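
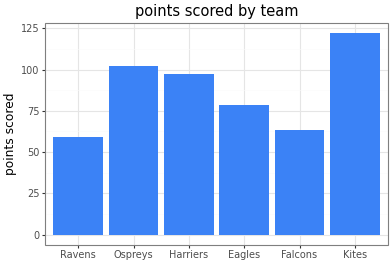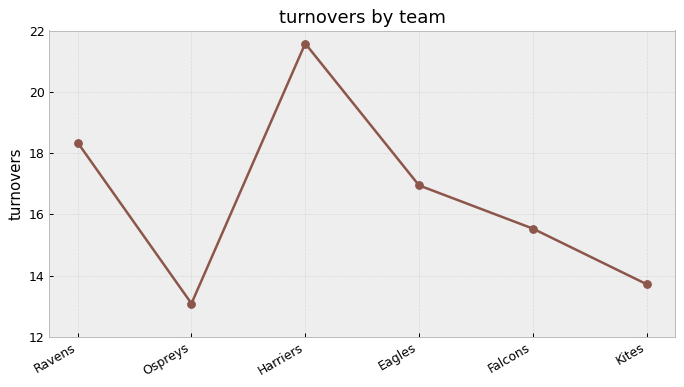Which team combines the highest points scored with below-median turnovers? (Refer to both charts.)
Kites

Chart 2 median turnovers ≈ 16; below-median teams: Ospreys, Falcons, Kites. Among those, Kites has the highest points scored (≈ 120).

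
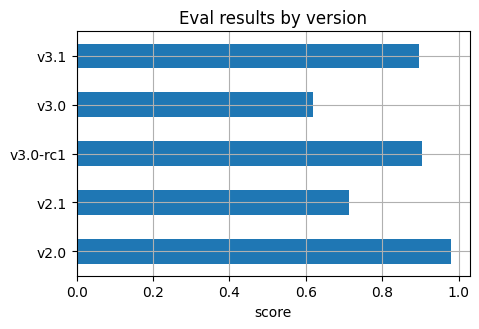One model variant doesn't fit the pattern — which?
v3.0

v3.0 ≈ 0.6; the rest sit between ≈ 0.7 and ≈ 1.0.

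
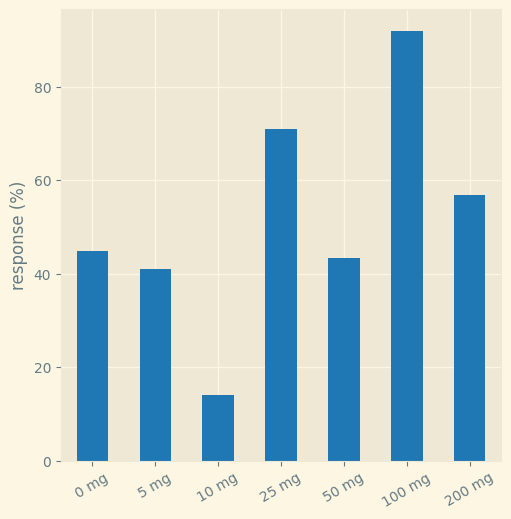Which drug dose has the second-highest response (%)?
25 mg

Top 3: 100 mg ≈ 90, 25 mg ≈ 70, 200 mg ≈ 60.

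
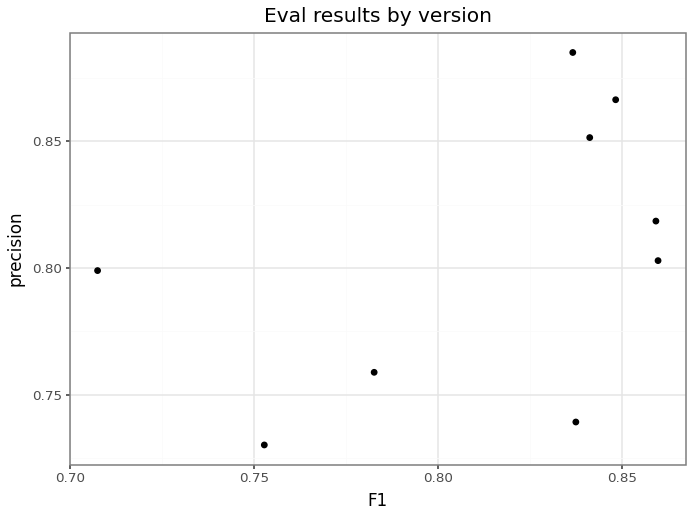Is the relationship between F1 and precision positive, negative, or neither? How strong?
Points are positively correlated; moderate (|r| ≈ 0.5).

positive, moderate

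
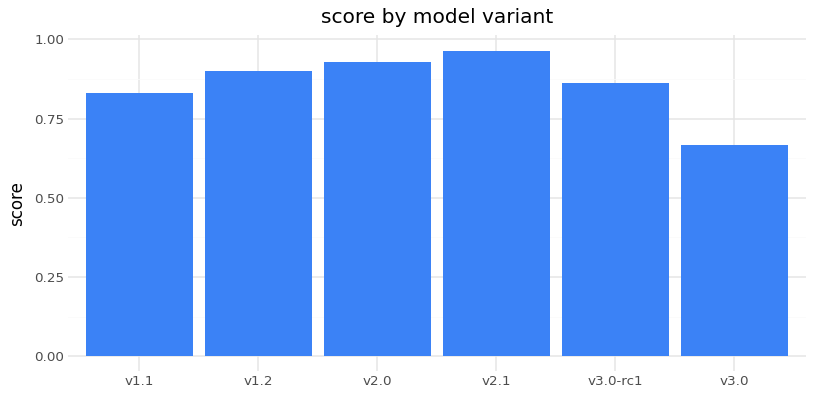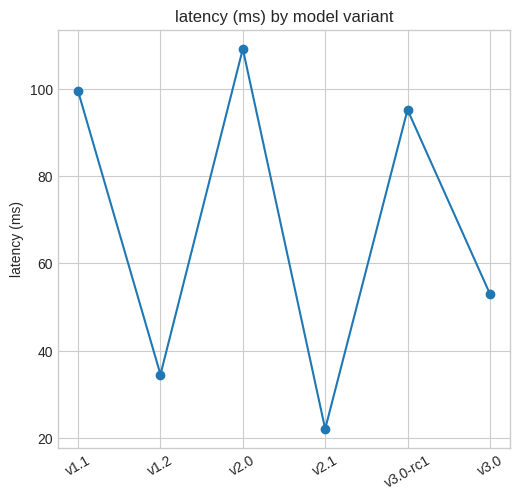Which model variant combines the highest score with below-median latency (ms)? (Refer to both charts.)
Chart 2 median latency (ms) ≈ 80; below-median model variants: v1.2, v2.1, v3.0. Among those, v2.1 has the highest score (≈ 1).

v2.1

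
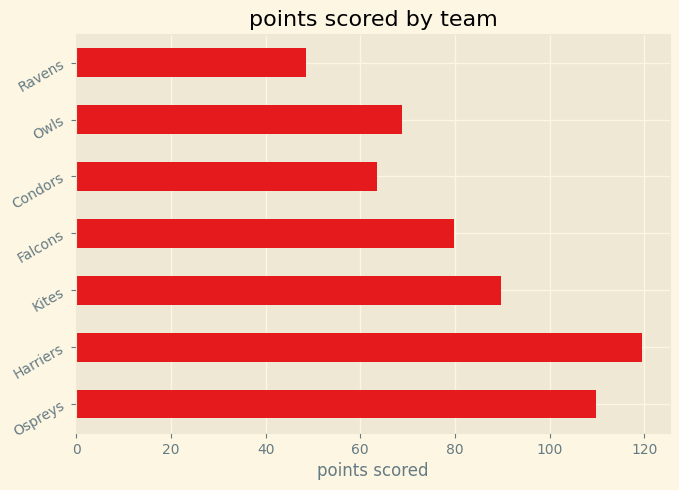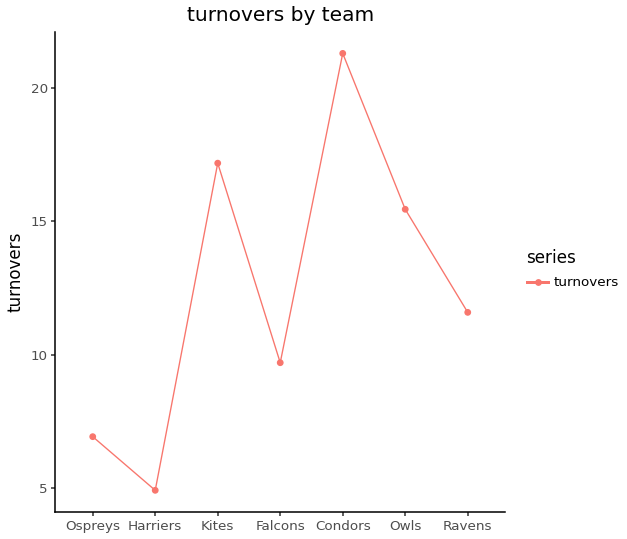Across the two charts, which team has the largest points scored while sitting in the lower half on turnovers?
Chart 2 median turnovers ≈ 12; below-median teams: Ospreys, Harriers, Falcons. Among those, Harriers has the highest points scored (≈ 120).

Harriers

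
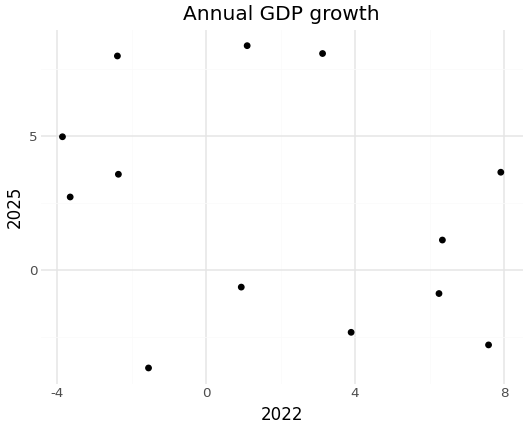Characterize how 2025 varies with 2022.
negative, weak

Points are negatively correlated; weak (|r| ≈ 0.3).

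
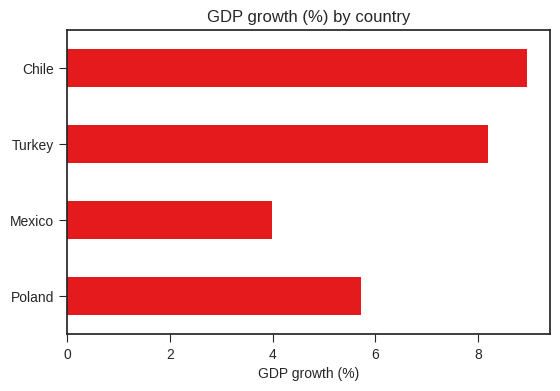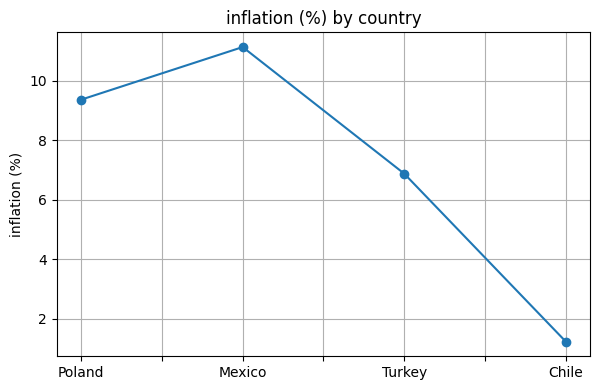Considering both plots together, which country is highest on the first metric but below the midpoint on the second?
Chile

Chart 2 median inflation (%) ≈ 8; below-median countries: Turkey, Chile. Among those, Chile has the highest GDP growth (%) (≈ 9).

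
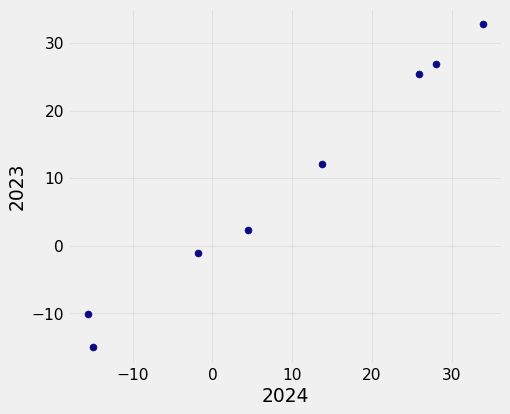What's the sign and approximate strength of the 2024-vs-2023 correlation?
positive, strong

Points are positively correlated; strong (|r| ≈ 1.0).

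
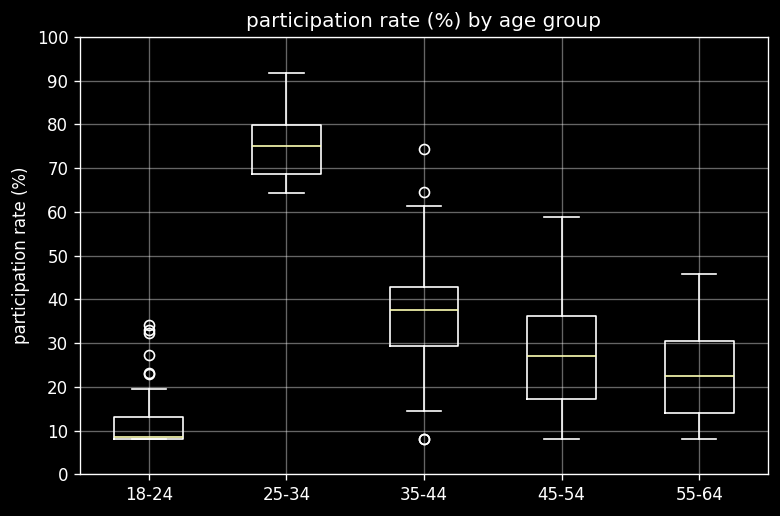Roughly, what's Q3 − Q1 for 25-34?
Q3 ≈ 80, Q1 ≈ 70; IQR ≈ 10.

≈ 10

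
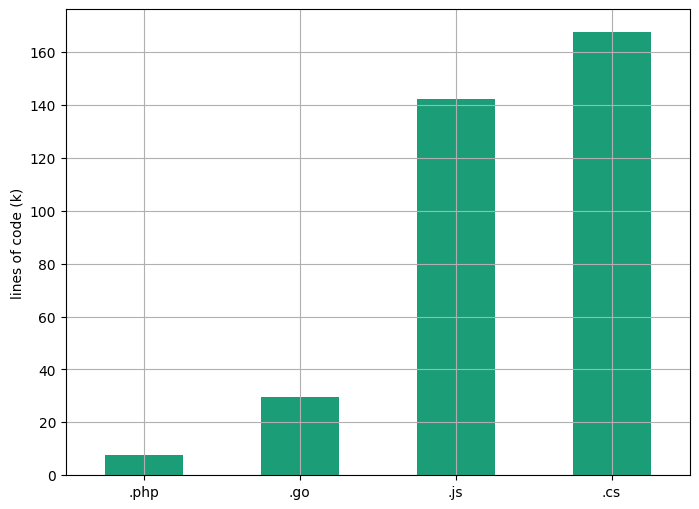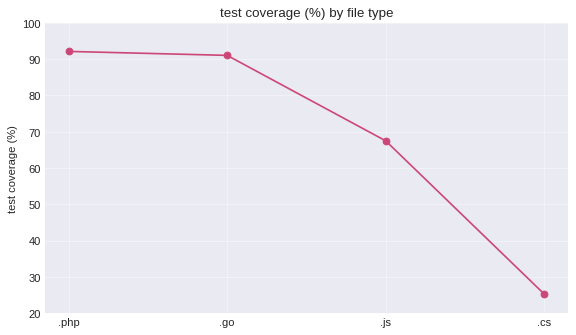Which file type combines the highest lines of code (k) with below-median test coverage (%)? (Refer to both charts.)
.cs

Chart 2 median test coverage (%) ≈ 80; below-median file types: .js, .cs. Among those, .cs has the highest lines of code (k) (≈ 160).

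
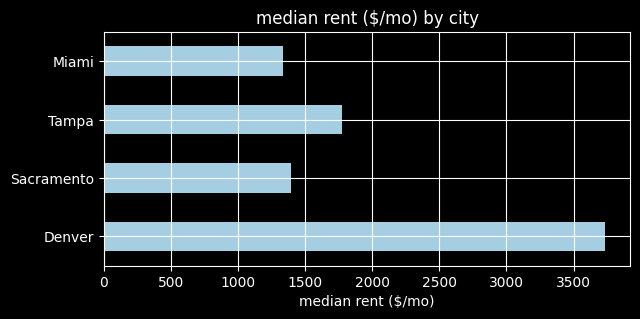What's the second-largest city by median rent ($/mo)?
Top 3: Denver ≈ 3500, Tampa ≈ 2000, Sacramento ≈ 1500.

Tampa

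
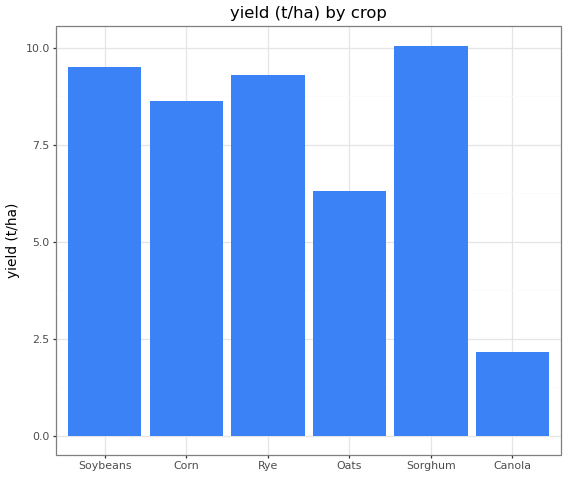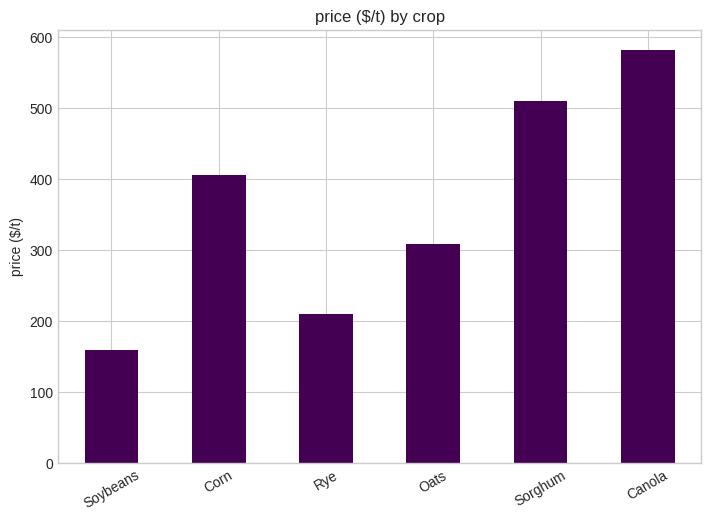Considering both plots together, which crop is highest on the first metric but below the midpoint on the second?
Chart 2 median price ($/t) ≈ 400; below-median crops: Soybeans, Rye, Oats. Among those, Soybeans has the highest yield (t/ha) (≈ 10).

Soybeans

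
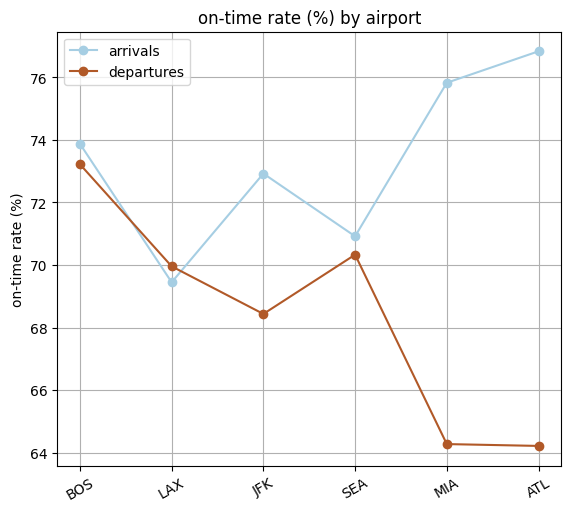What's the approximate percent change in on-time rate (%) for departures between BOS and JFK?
≈ -8.1%

BOS ≈ 74, JFK ≈ 68; (68 − 74) / 74 ≈ -8.1%.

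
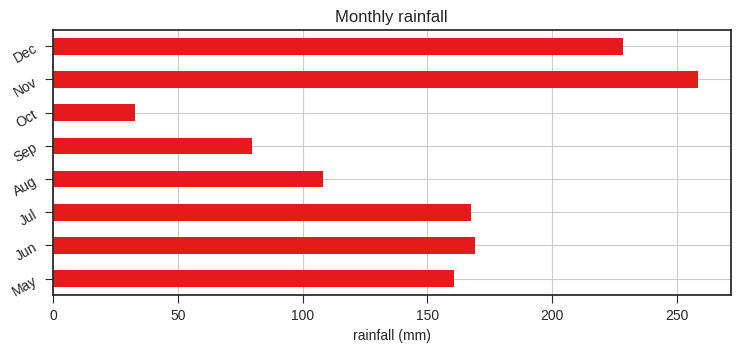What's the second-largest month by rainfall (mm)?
Dec

Top 3: Nov ≈ 250, Dec ≈ 225, Jun ≈ 175.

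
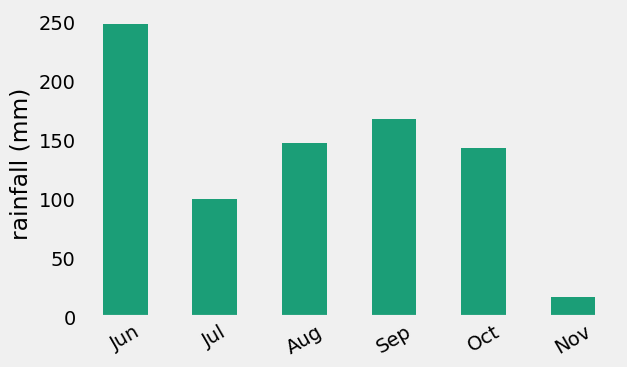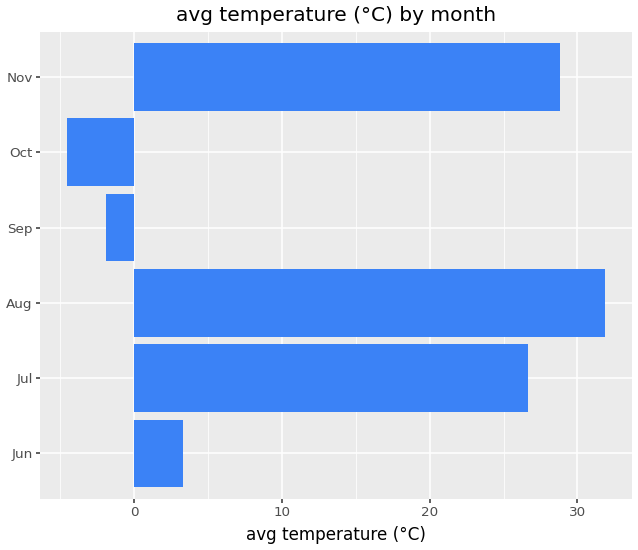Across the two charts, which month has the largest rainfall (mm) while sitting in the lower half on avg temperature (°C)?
Jun

Chart 2 median avg temperature (°C) ≈ 15; below-median months: Jun, Sep, Oct. Among those, Jun has the highest rainfall (mm) (≈ 250).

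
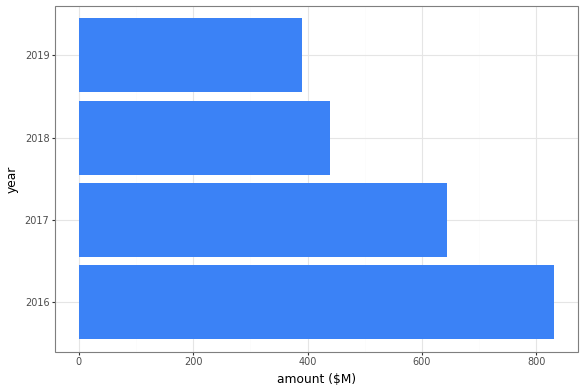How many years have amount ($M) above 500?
Above 500: 2016, 2017.

2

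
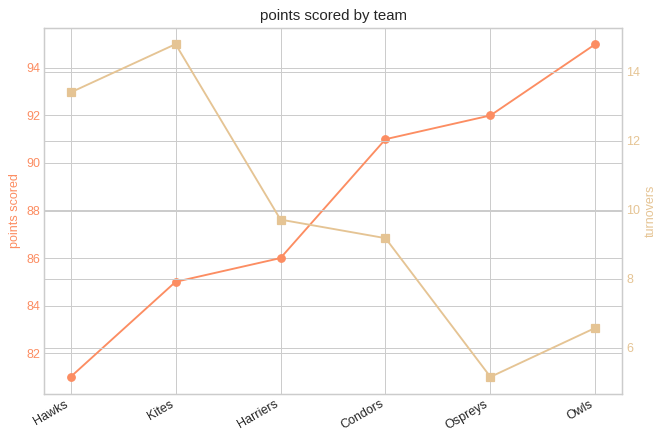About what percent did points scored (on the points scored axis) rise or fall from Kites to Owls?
Kites ≈ 84, Owls ≈ 96; (96 − 84) / 84 ≈ +14.3%.

≈ +14.3%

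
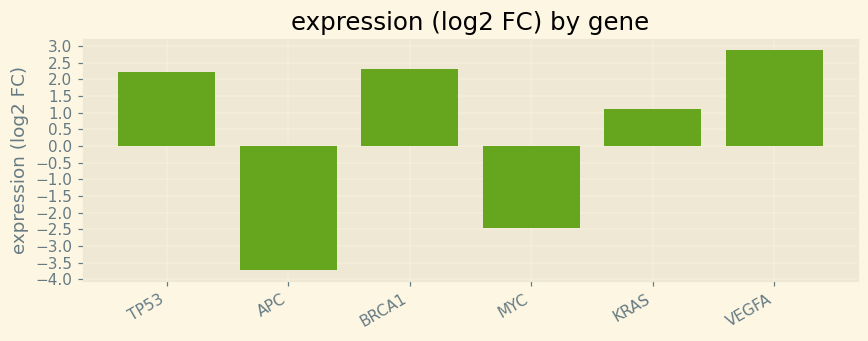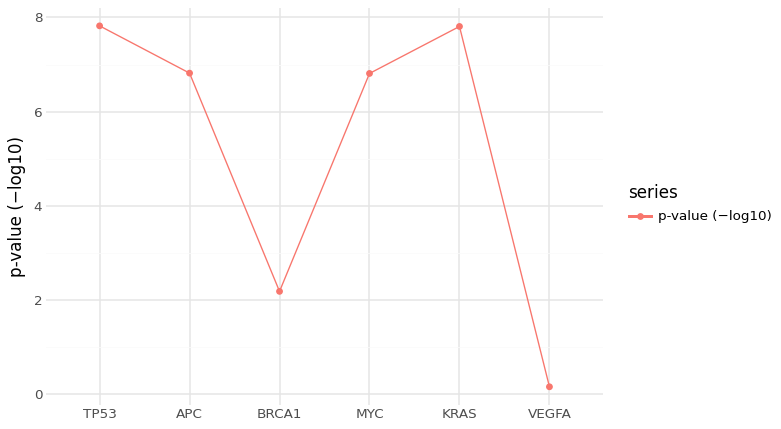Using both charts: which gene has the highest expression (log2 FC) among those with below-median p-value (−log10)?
VEGFA

Chart 2 median p-value (−log10) ≈ 7; below-median genes: BRCA1, MYC, VEGFA. Among those, VEGFA has the highest expression (log2 FC) (≈ 3).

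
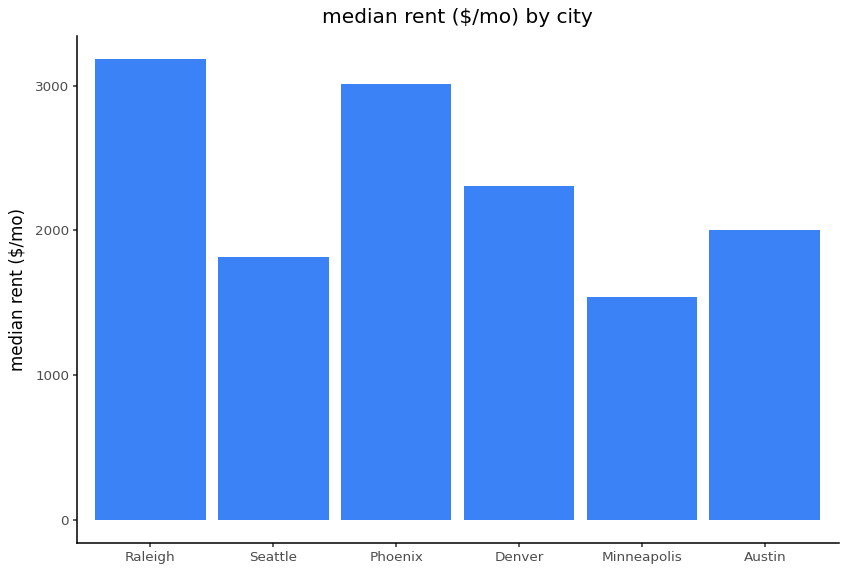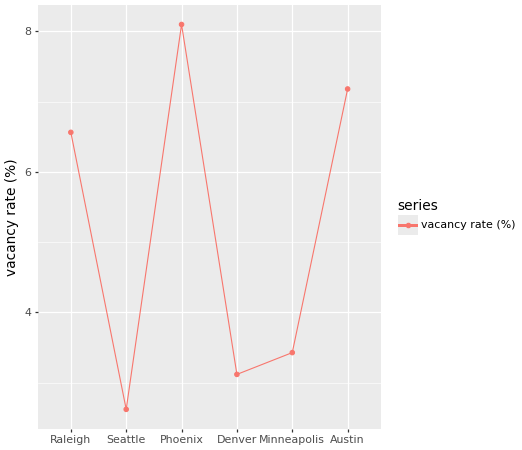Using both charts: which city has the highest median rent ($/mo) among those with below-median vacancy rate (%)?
Denver

Chart 2 median vacancy rate (%) ≈ 5; below-median cities: Seattle, Denver, Minneapolis. Among those, Denver has the highest median rent ($/mo) (≈ 2500).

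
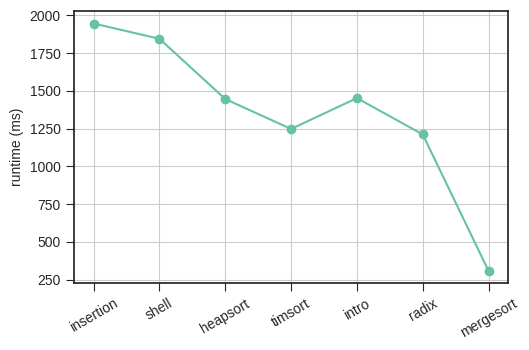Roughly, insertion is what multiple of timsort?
insertion ≈ 2000, timsort ≈ 1200; 2000/1200 ≈ 1.67.

≈ 1.67×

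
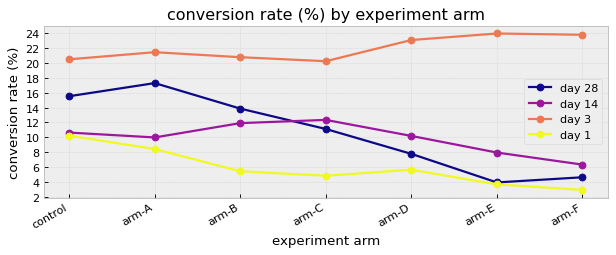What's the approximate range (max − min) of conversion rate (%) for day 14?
Max arm-C ≈ 12, min arm-F ≈ 6; range ≈ 6.

≈ 6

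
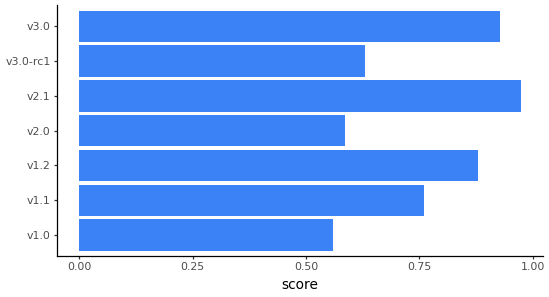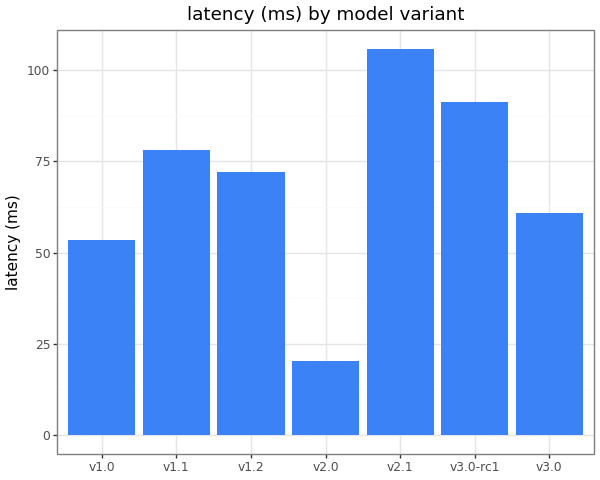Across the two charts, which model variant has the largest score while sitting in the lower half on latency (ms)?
Chart 2 median latency (ms) ≈ 70; below-median model variants: v1.0, v2.0, v3.0. Among those, v3.0 has the highest score (≈ 0.9).

v3.0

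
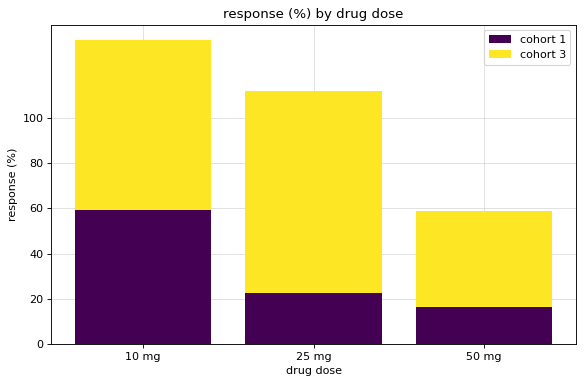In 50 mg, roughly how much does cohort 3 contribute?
cohort 3 top ≈ 60, bottom ≈ 20; segment ≈ 40.

≈ 40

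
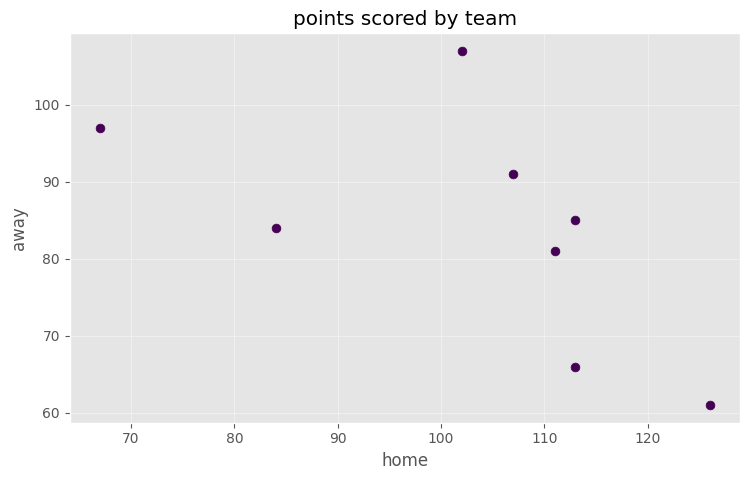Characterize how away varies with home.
Points are negatively correlated; moderate (|r| ≈ 0.6).

negative, moderate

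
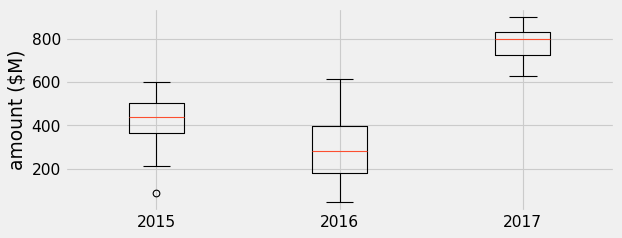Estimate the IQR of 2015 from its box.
Q3 ≈ 500, Q1 ≈ 350; IQR ≈ 150.

≈ 150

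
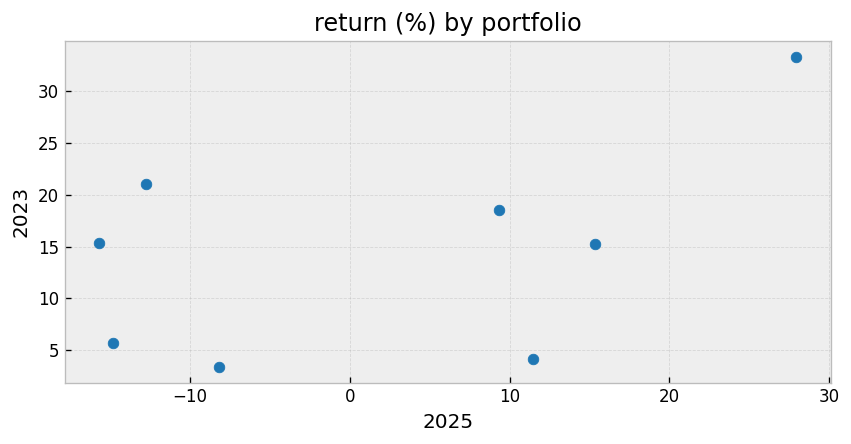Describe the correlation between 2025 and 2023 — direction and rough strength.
positive, moderate

Points are positively correlated; moderate (|r| ≈ 0.5).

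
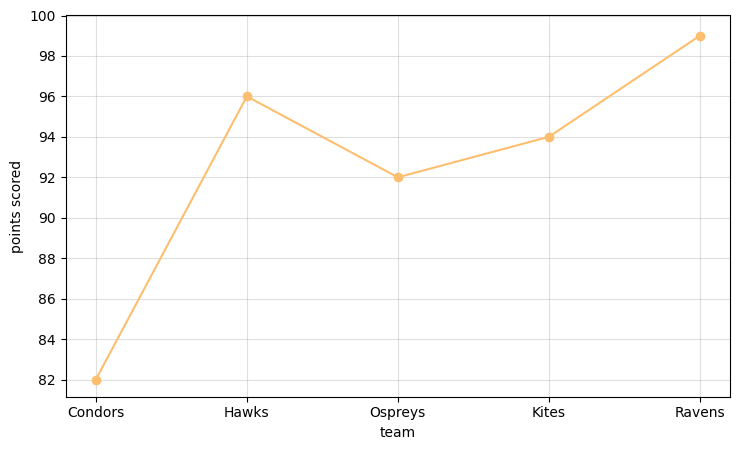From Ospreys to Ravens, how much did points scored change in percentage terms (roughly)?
Ospreys ≈ 92, Ravens ≈ 100; (100 − 92) / 92 ≈ +8.7%.

≈ +8.7%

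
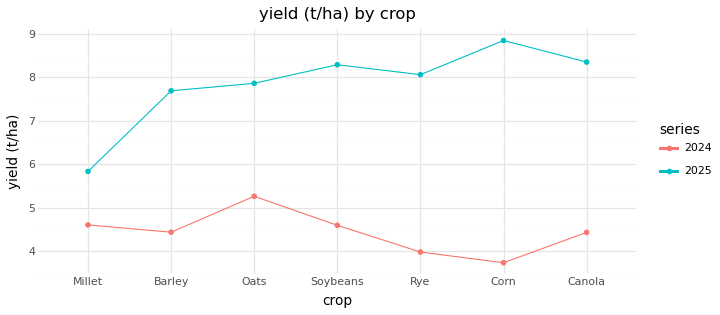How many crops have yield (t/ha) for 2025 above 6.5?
6

Above 6.5: Barley, Oats, Soybeans, Rye, Corn, Canola.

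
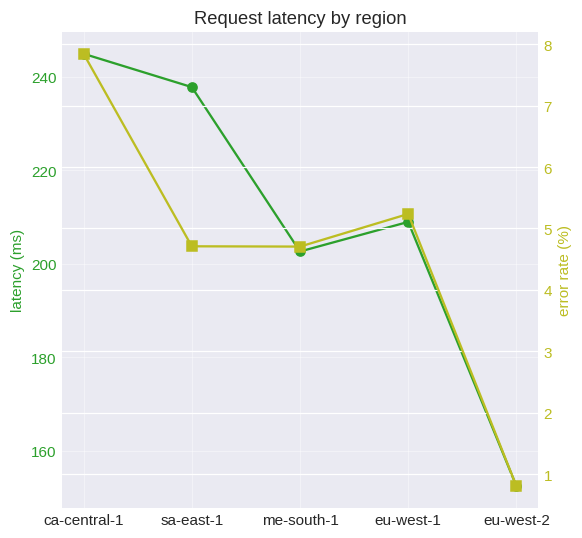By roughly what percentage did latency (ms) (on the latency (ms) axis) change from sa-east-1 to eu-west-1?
sa-east-1 ≈ 240, eu-west-1 ≈ 210; (210 − 240) / 240 ≈ -12.5%.

≈ -12.5%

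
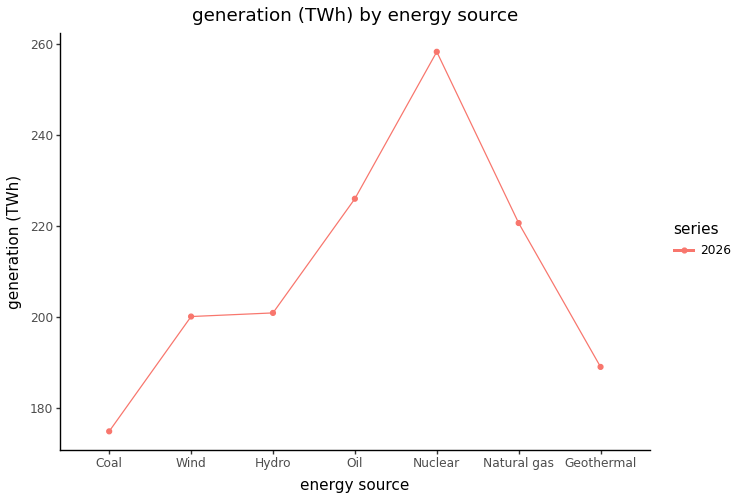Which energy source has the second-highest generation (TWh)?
Top 3: Nuclear ≈ 260, Oil ≈ 230, Natural gas ≈ 220.

Oil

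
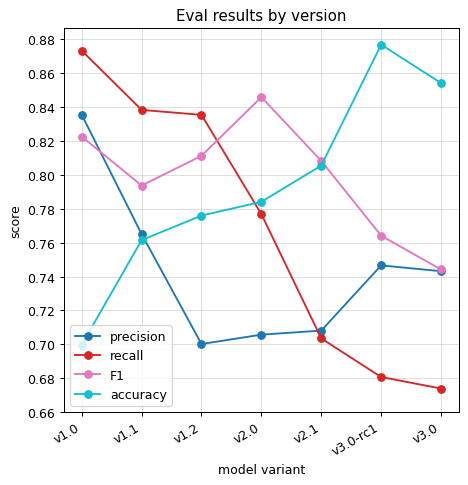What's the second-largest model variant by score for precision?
Top 3 for precision: v1.0 ≈ 0.84, v1.1 ≈ 0.76, v3.0-rc1 ≈ 0.74.

v1.1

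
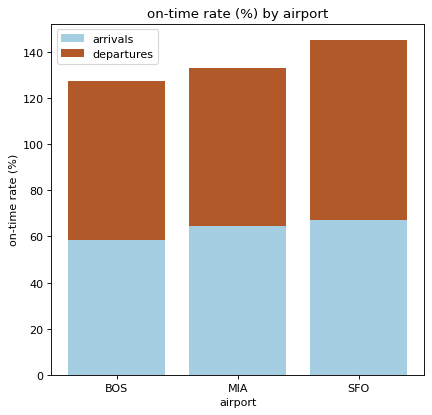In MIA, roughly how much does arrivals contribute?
arrivals top ≈ 60, bottom ≈ 0; segment ≈ 60.

≈ 60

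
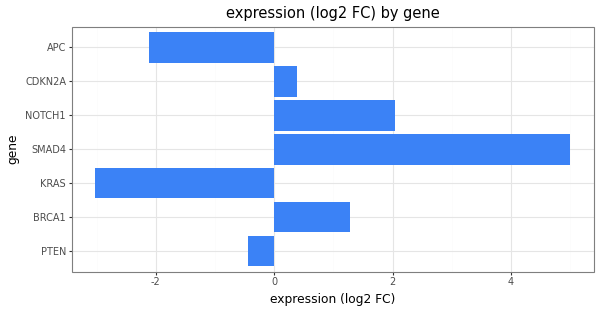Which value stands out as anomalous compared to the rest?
SMAD4

SMAD4 ≈ 5; the rest sit between ≈ -3 and ≈ 2.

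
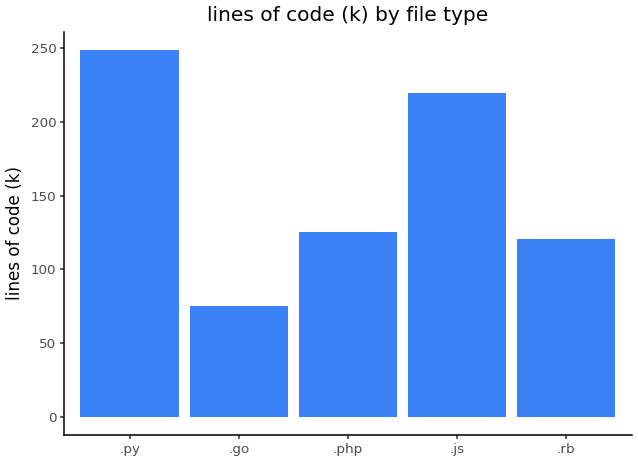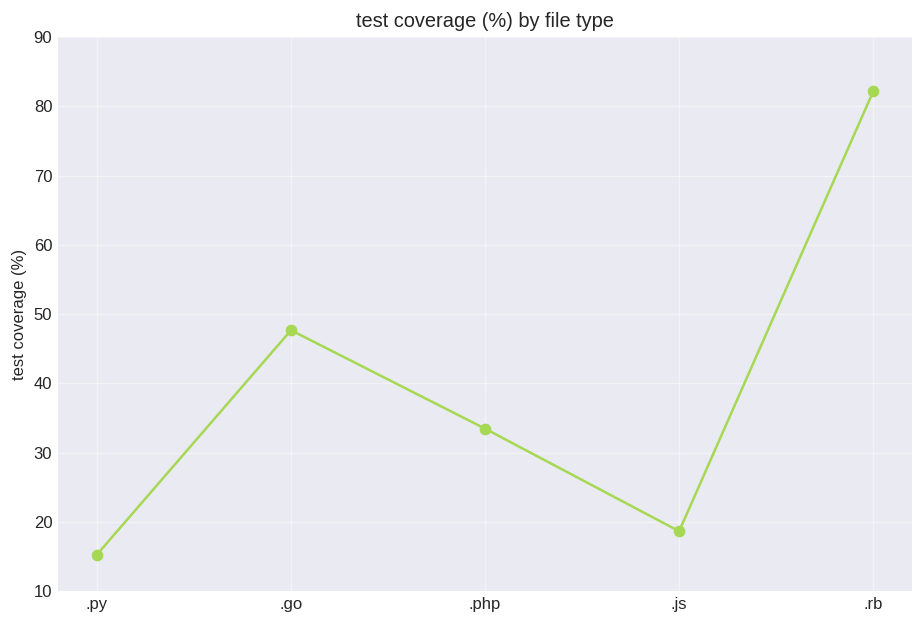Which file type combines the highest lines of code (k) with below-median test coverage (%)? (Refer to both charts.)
Chart 2 median test coverage (%) ≈ 30; below-median file types: .py, .js. Among those, .py has the highest lines of code (k) (≈ 250).

.py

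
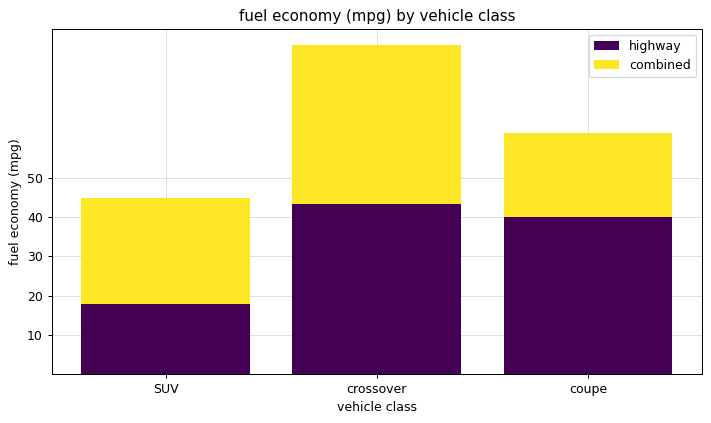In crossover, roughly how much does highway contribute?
highway top ≈ 40, bottom ≈ 0; segment ≈ 40.

≈ 40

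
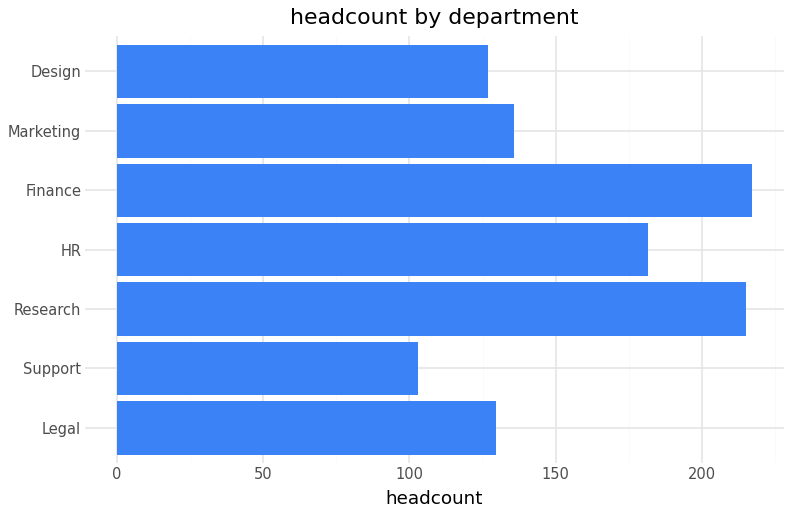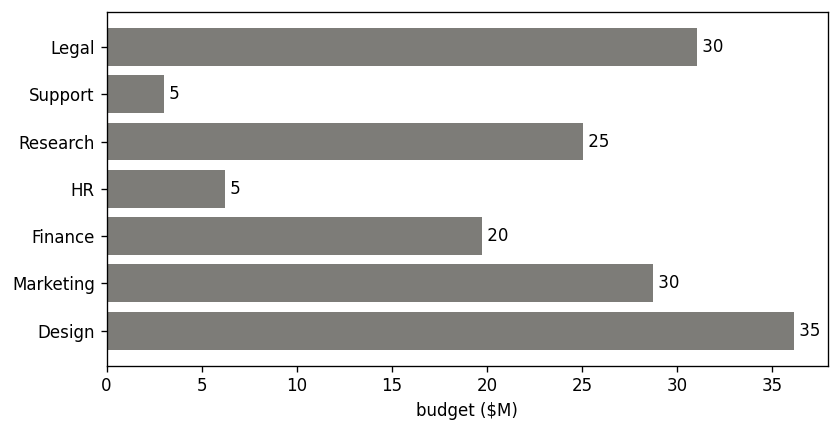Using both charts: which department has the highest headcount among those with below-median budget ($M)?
Chart 2 median budget ($M) ≈ 25; below-median departments: Support, HR, Finance. Among those, Finance has the highest headcount (≈ 220).

Finance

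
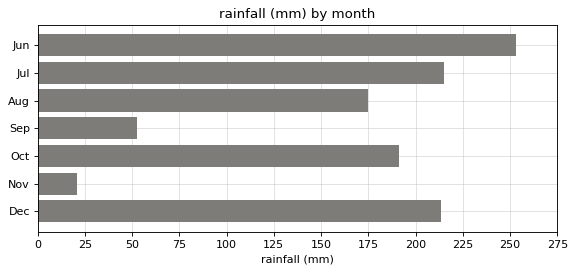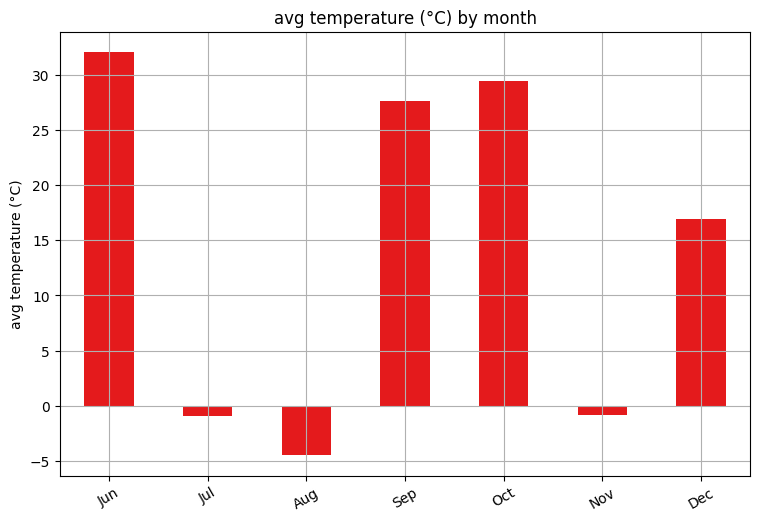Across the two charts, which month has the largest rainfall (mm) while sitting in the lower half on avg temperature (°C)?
Jul

Chart 2 median avg temperature (°C) ≈ 15; below-median months: Jul, Aug, Nov. Among those, Jul has the highest rainfall (mm) (≈ 225).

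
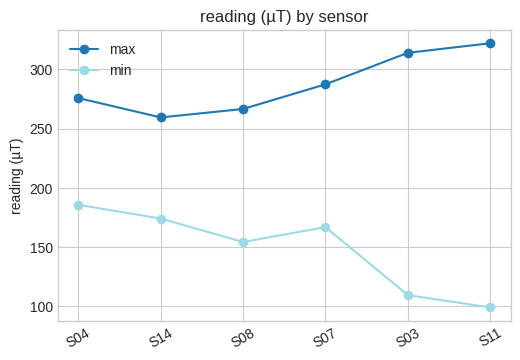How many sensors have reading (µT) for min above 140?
4

Above 140: S04, S14, S08, S07.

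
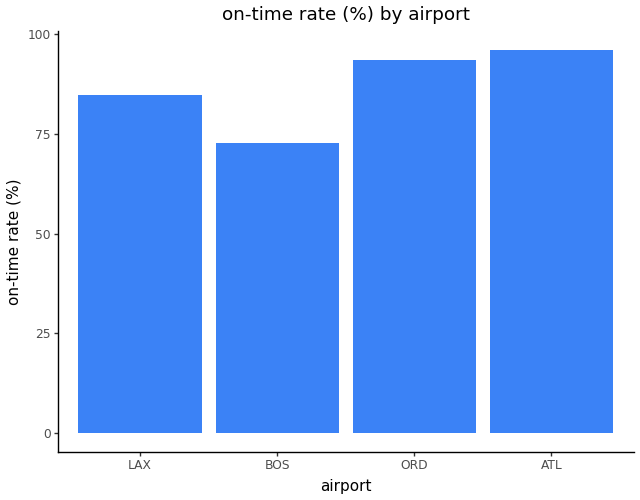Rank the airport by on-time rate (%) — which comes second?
Top 3: ATL ≈ 100, ORD ≈ 90, LAX ≈ 80.

ORD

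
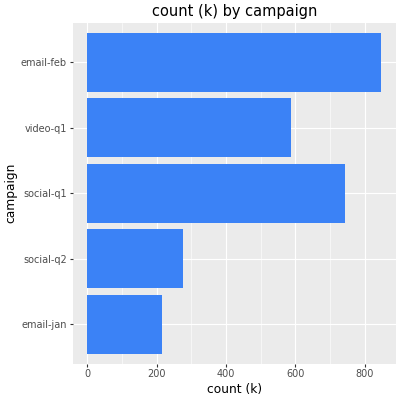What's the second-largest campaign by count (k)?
Top 3: email-feb ≈ 800, social-q1 ≈ 700, video-q1 ≈ 600.

social-q1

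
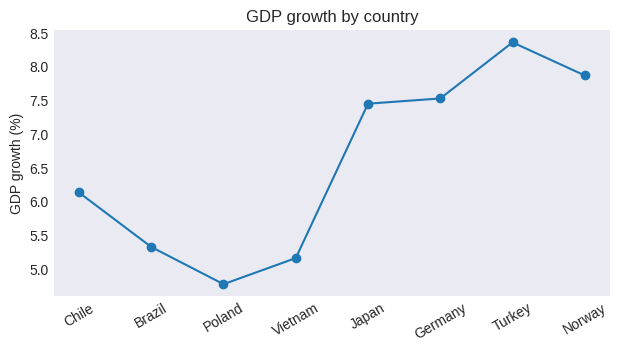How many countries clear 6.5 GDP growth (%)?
4

Above 6.5: Japan, Germany, Turkey, Norway.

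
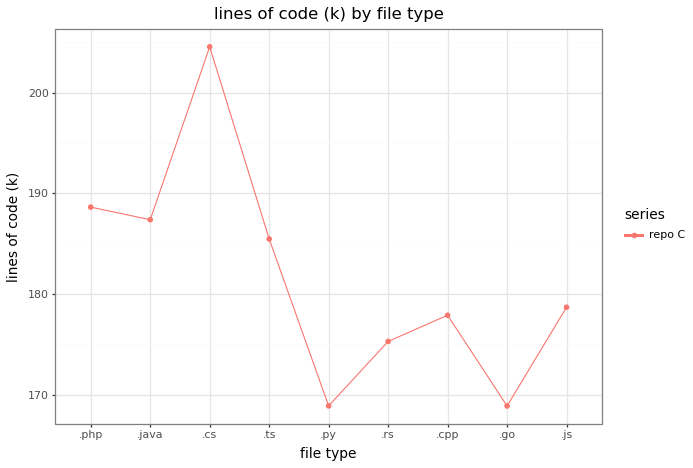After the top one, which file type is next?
Top 3: .cs ≈ 205, .php ≈ 190, .java ≈ 185.

.php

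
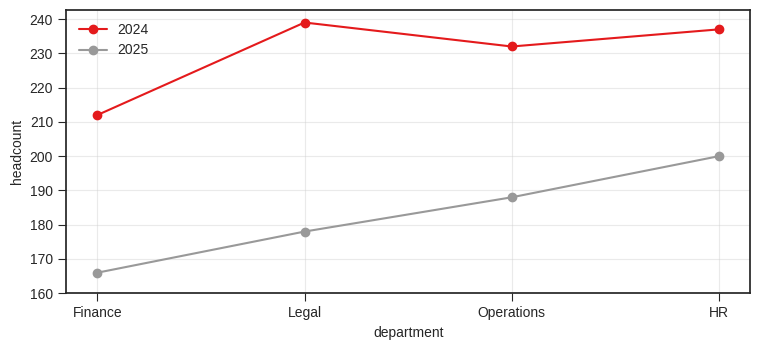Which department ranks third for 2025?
Top 4 for 2025: HR ≈ 200, Operations ≈ 190, Legal ≈ 180, Finance ≈ 170.

Legal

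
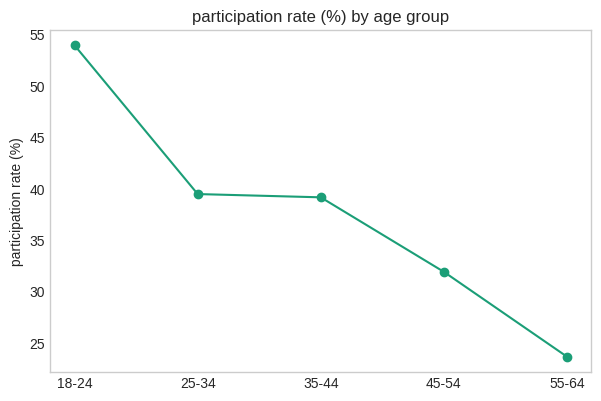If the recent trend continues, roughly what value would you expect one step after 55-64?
Last three: 40, 30, 25 → slope ≈ -7.5/step → next ≈ 17.5.

≈ 17.5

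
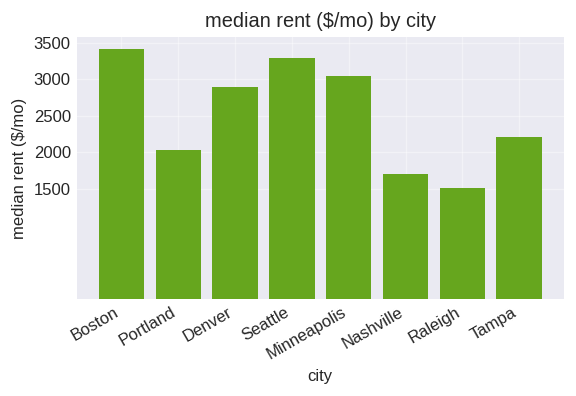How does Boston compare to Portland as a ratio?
Boston ≈ 3500, Portland ≈ 2000; 3500/2000 ≈ 1.75.

≈ 1.75×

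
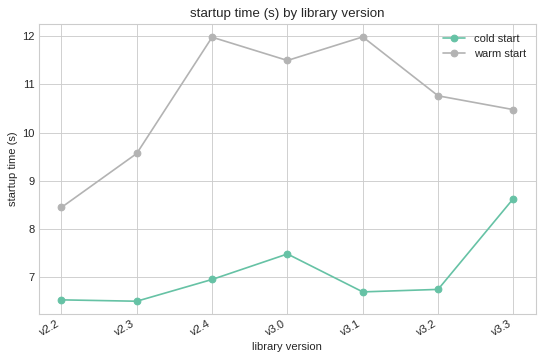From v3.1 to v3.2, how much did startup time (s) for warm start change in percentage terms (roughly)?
≈ -8.3%

v3.1 ≈ 12.0, v3.2 ≈ 11.0; (11.0 − 12.0) / 12.0 ≈ -8.3%.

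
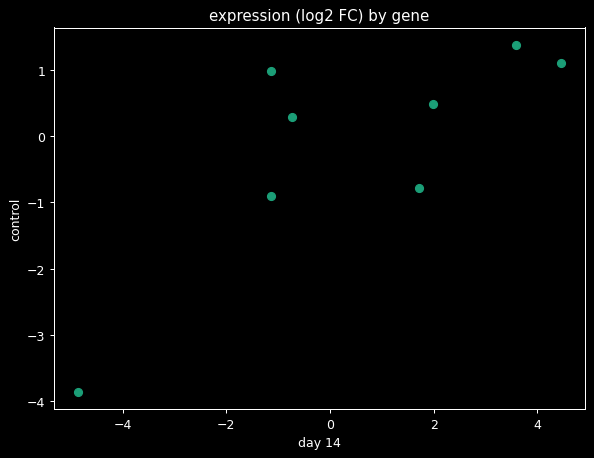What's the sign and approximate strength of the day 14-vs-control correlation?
positive, strong

Points are positively correlated; strong (|r| ≈ 0.8).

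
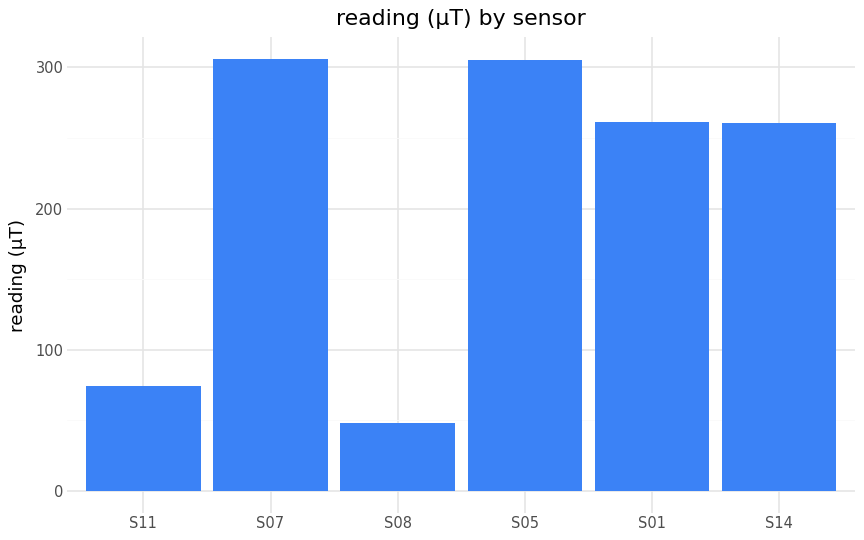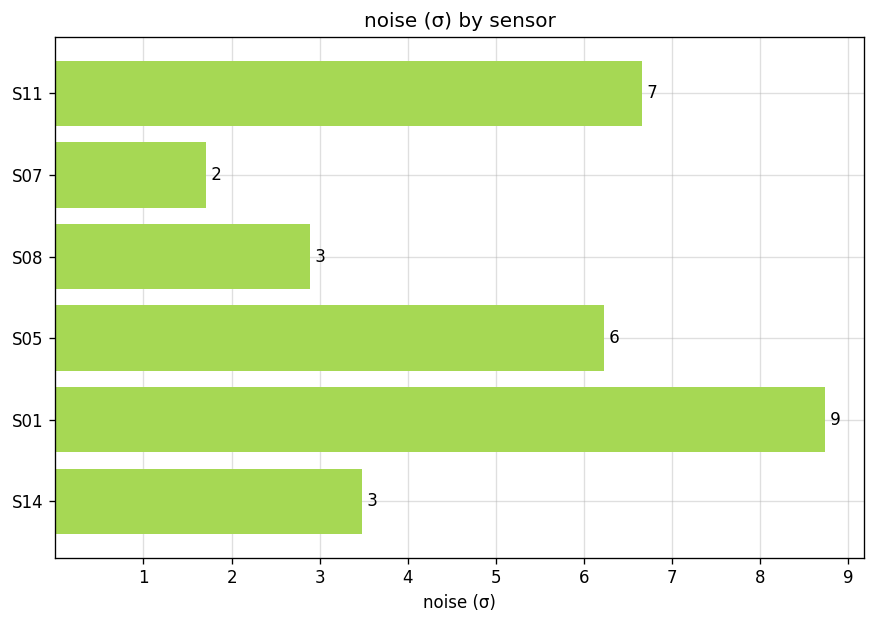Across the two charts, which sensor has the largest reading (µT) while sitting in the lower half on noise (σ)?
S07

Chart 2 median noise (σ) ≈ 5; below-median sensors: S07, S08, S14. Among those, S07 has the highest reading (µT) (≈ 300).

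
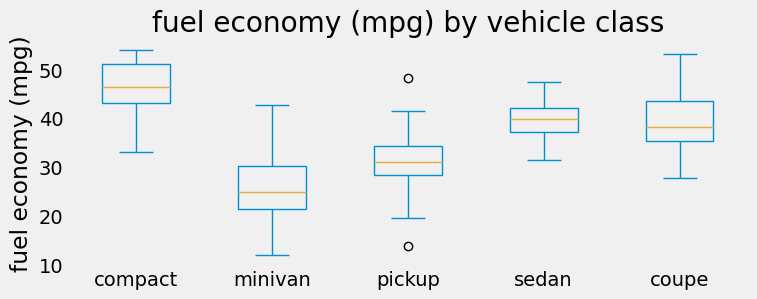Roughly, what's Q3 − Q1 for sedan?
Q3 ≈ 42, Q1 ≈ 38; IQR ≈ 4.

≈ 4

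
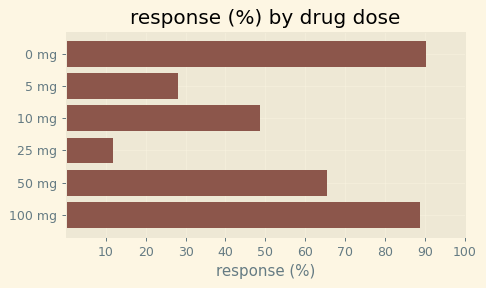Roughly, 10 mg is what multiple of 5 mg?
≈ 1.67×

10 mg ≈ 50, 5 mg ≈ 30; 50/30 ≈ 1.67.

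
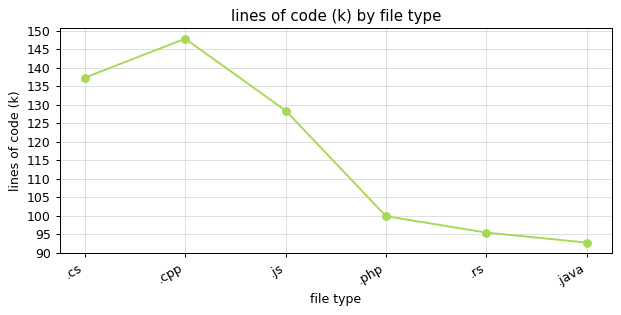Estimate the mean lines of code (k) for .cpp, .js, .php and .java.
≈ 119

(150 + 130 + 100 + 95) / 4 ≈ 119.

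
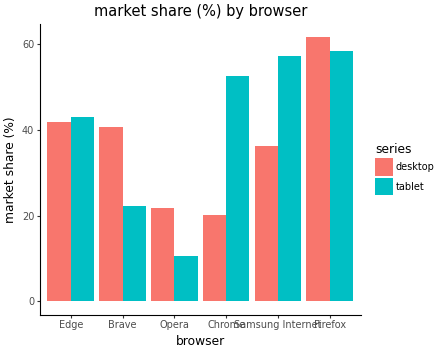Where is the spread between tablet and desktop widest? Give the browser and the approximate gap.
Chrome: tablet ≈ 50, desktop ≈ 20 → gap ≈ 30. Next-largest (Samsung Internet) is only ≈ 20.

Chrome, ≈ 30 %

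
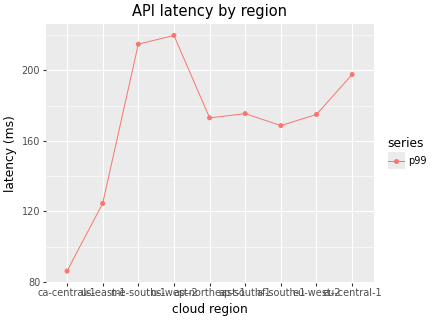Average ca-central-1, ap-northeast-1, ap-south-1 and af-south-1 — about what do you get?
≈ 150

(80 + 180 + 180 + 160) / 4 ≈ 150.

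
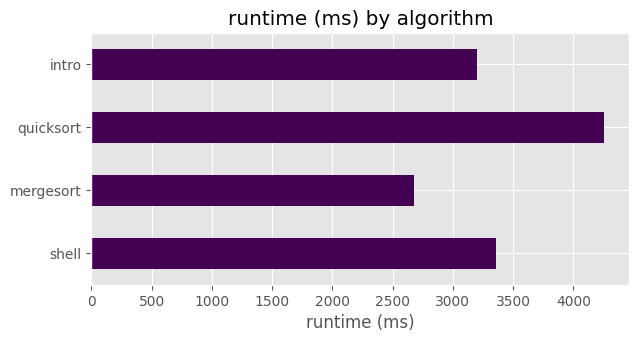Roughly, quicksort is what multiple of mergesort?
quicksort ≈ 4500, mergesort ≈ 2500; 4500/2500 ≈ 1.8.

≈ 1.8×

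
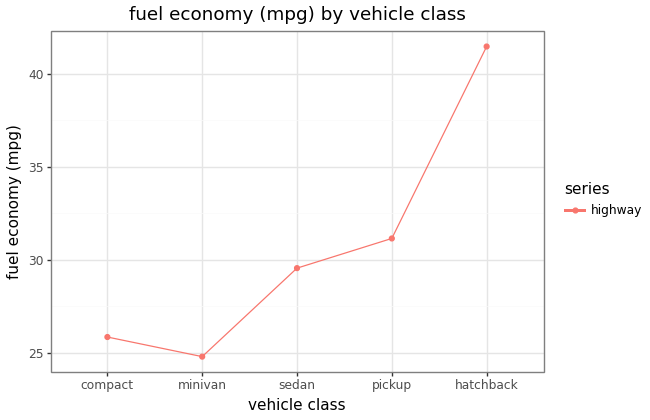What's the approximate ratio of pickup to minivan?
pickup ≈ 32, minivan ≈ 24; 32/24 ≈ 1.33.

≈ 1.33×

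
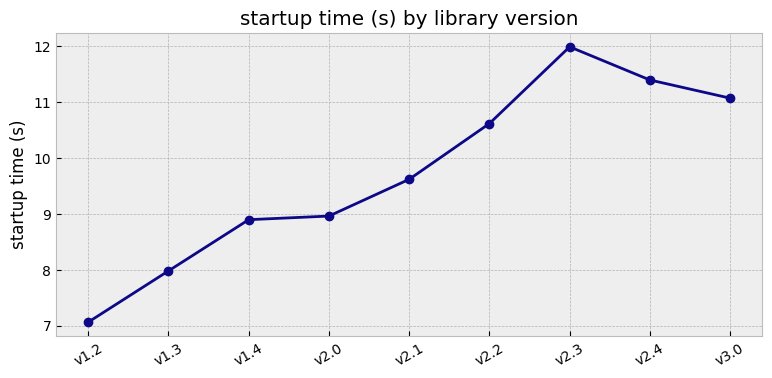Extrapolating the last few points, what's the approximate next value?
Last three: 12.0, 11.5, 11.0 → slope ≈ -0.5/step → next ≈ 10.5.

≈ 10.5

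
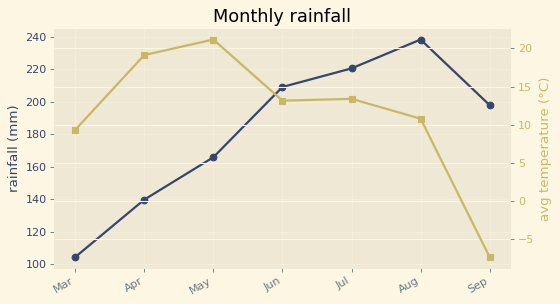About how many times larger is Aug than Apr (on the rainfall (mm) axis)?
≈ 1.71×

Aug ≈ 240, Apr ≈ 140; 240/140 ≈ 1.71.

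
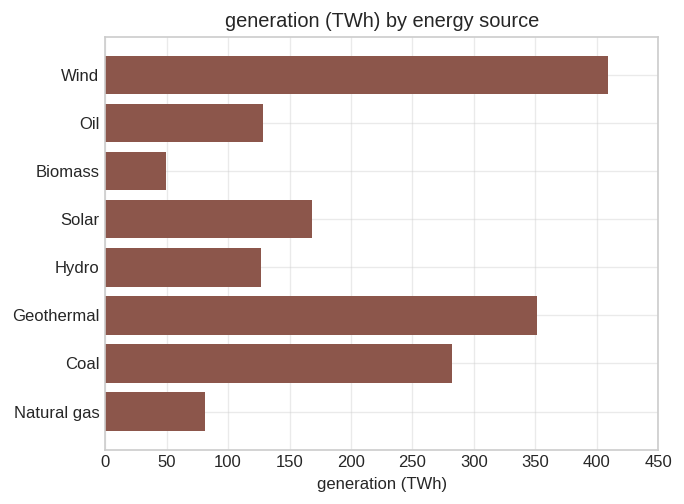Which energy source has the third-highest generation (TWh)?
Coal

Top 4: Wind ≈ 400, Geothermal ≈ 350, Coal ≈ 300, Solar ≈ 150.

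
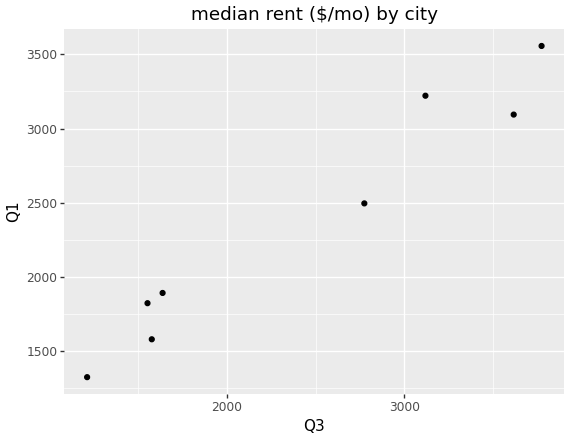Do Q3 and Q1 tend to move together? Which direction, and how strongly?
Points are positively correlated; strong (|r| ≈ 1.0).

positive, strong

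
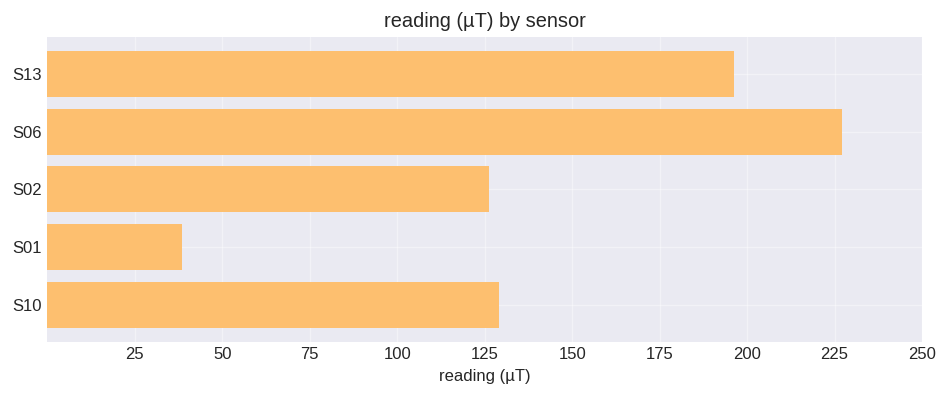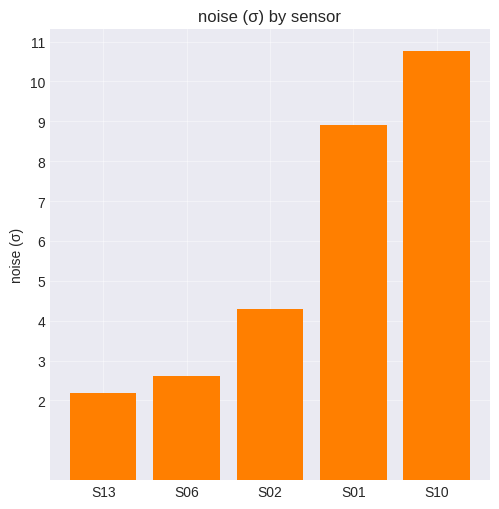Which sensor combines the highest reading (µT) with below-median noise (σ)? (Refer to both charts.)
S06

Chart 2 median noise (σ) ≈ 4; below-median sensors: S13, S06. Among those, S06 has the highest reading (µT) (≈ 225).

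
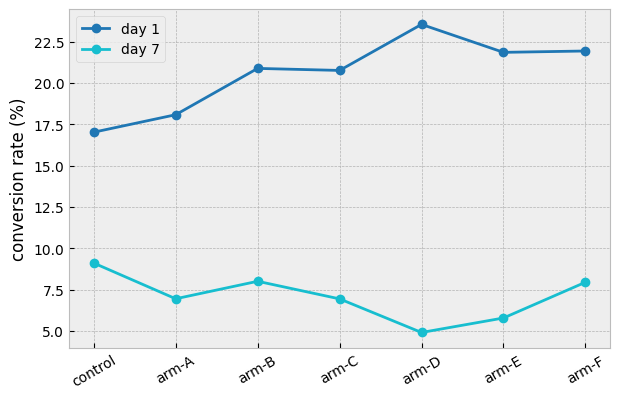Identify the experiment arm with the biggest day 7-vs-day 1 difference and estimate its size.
arm-D, ≈ 20 %

arm-D: day 7 ≈ 4, day 1 ≈ 24 → gap ≈ 20. Next-largest (arm-E) is only ≈ 16.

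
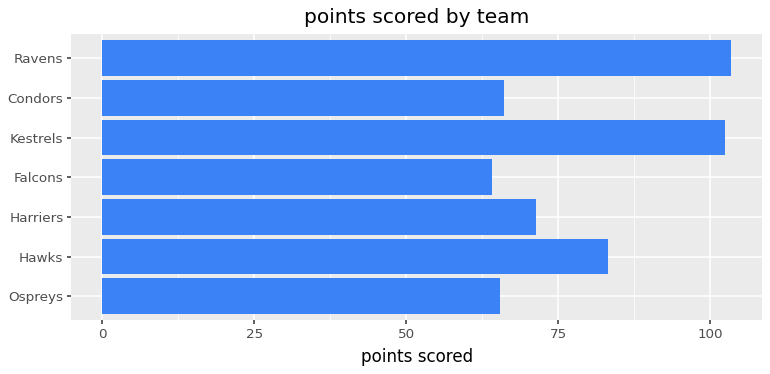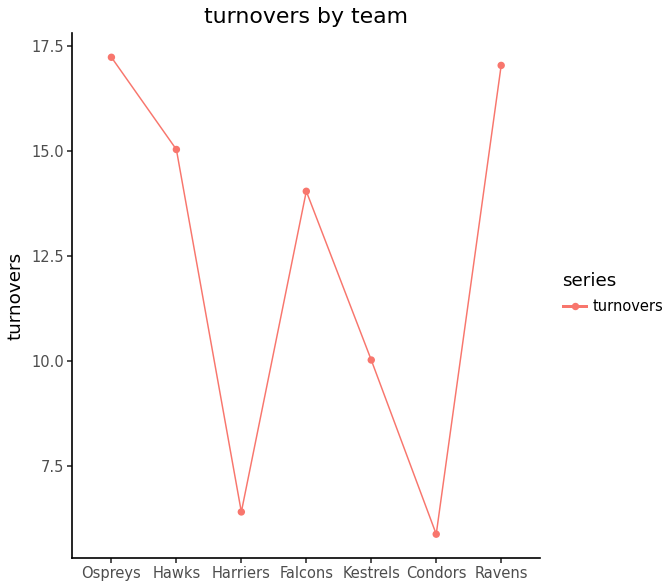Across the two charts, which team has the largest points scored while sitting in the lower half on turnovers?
Kestrels

Chart 2 median turnovers ≈ 14; below-median teams: Harriers, Kestrels, Condors. Among those, Kestrels has the highest points scored (≈ 100).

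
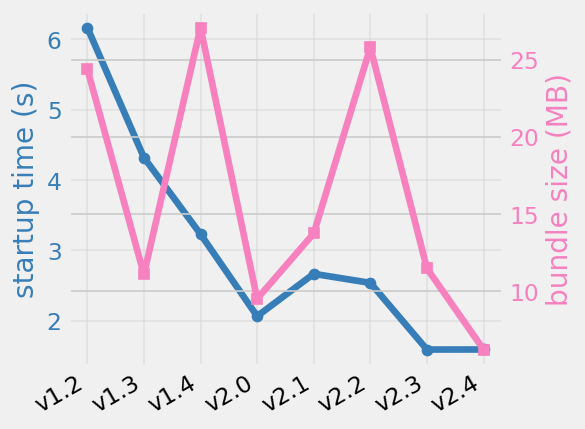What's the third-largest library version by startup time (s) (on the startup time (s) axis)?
v1.4

Top 4 (on the startup time (s) axis): v1.2 ≈ 6.0, v1.3 ≈ 4.5, v1.4 ≈ 3.0, v2.1 ≈ 2.5.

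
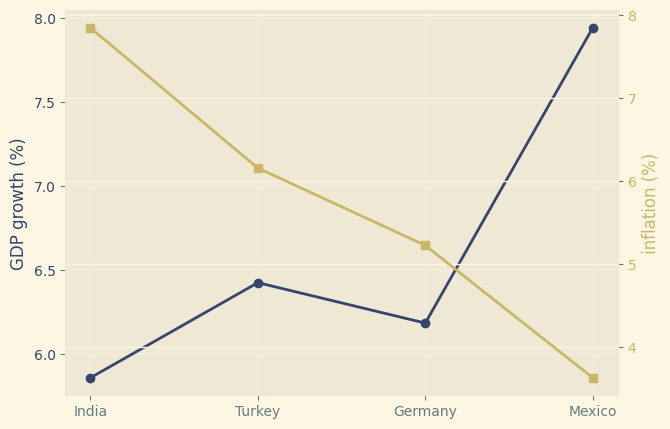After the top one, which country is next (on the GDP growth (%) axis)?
Turkey

Top 3 (on the GDP growth (%) axis): Mexico ≈ 8.0, Turkey ≈ 6.4, Germany ≈ 6.2.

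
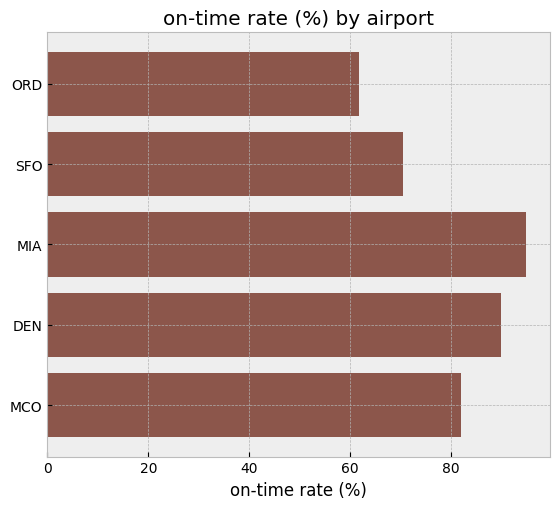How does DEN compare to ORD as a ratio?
≈ 1.5×

DEN ≈ 90, ORD ≈ 60; 90/60 ≈ 1.5.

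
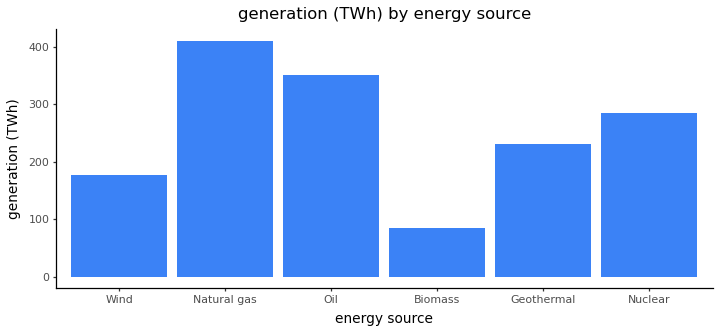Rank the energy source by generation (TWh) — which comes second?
Top 3: Natural gas ≈ 400, Oil ≈ 350, Nuclear ≈ 300.

Oil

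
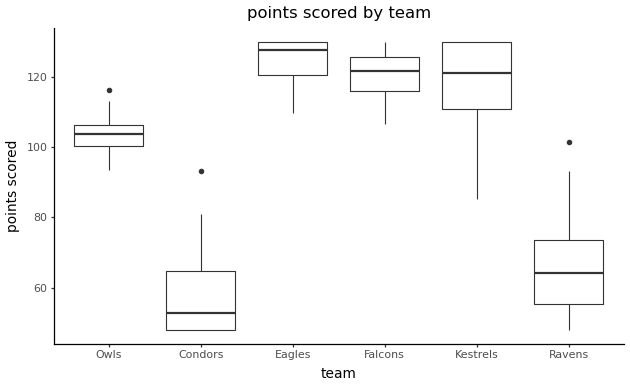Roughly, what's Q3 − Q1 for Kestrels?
Q3 ≈ 130, Q1 ≈ 110; IQR ≈ 20.

≈ 20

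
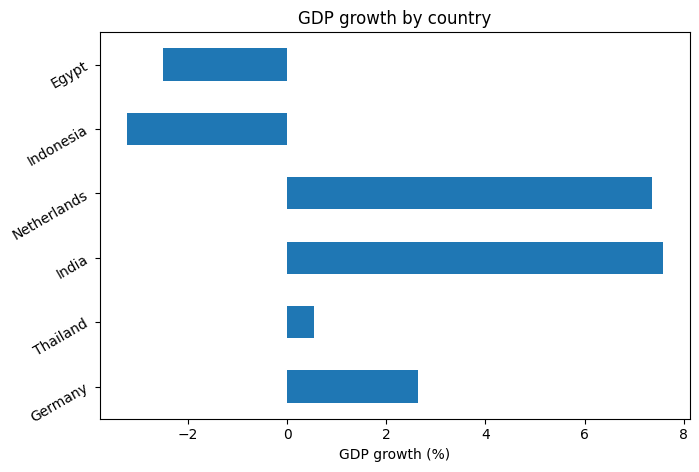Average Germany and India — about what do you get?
≈ 6

(3 + 8) / 2 ≈ 6.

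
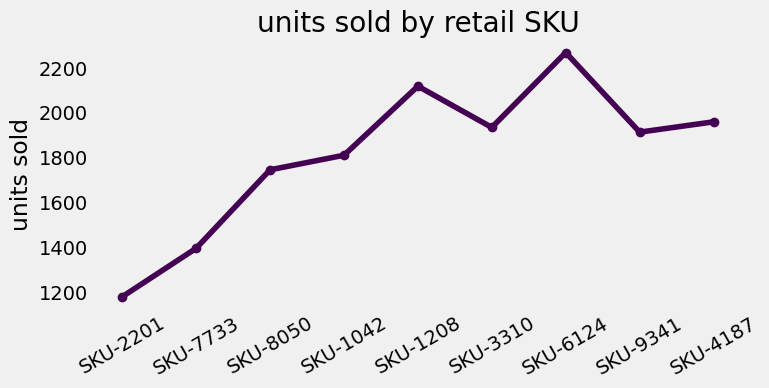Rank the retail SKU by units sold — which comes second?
Top 3: SKU-6124 ≈ 2300, SKU-1208 ≈ 2100, SKU-4187 ≈ 2000.

SKU-1208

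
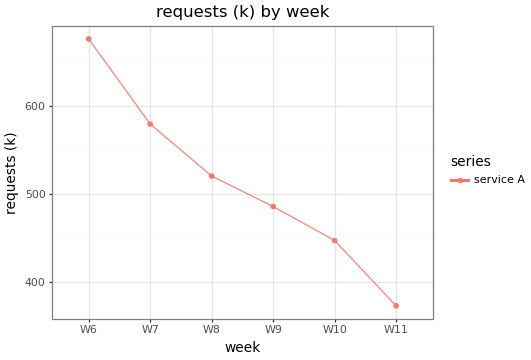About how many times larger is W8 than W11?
W8 ≈ 500, W11 ≈ 350; 500/350 ≈ 1.43.

≈ 1.43×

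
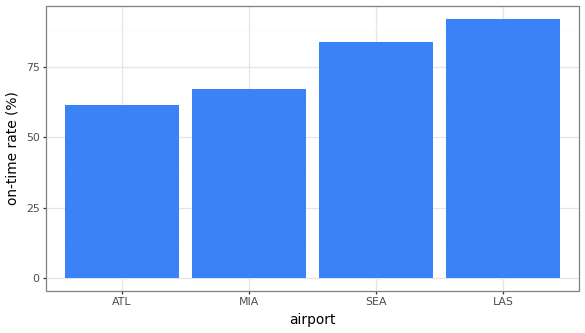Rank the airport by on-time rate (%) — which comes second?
SEA

Top 3: LAS ≈ 90, SEA ≈ 80, MIA ≈ 70.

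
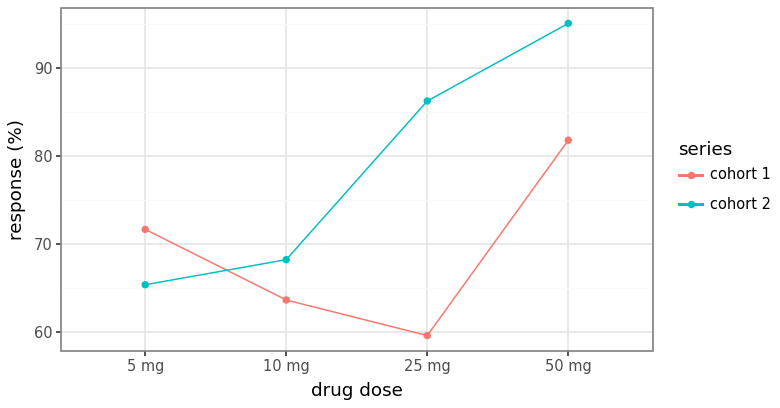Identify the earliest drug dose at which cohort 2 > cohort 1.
5 mg: cohort 2 ≈ 65 vs cohort 1 ≈ 70 (not yet); 10 mg: cohort 2 ≈ 70 vs cohort 1 ≈ 65 (first crossover).

10 mg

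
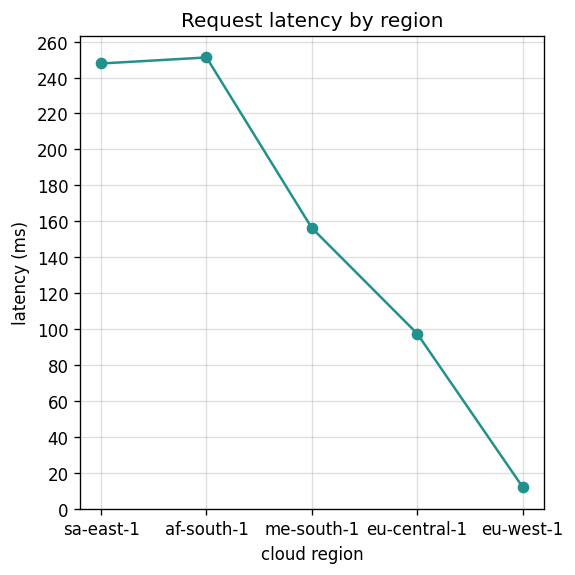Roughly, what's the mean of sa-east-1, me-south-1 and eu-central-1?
(240 + 160 + 100) / 3 ≈ 167.

≈ 167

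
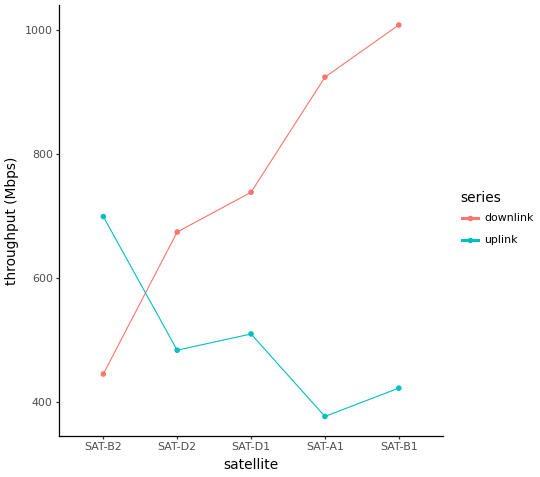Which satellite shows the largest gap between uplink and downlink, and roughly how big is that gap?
SAT-B1, ≈ 600 Mbps

SAT-B1: uplink ≈ 400, downlink ≈ 1000 → gap ≈ 600. Next-largest (SAT-A1) is only ≈ 500.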